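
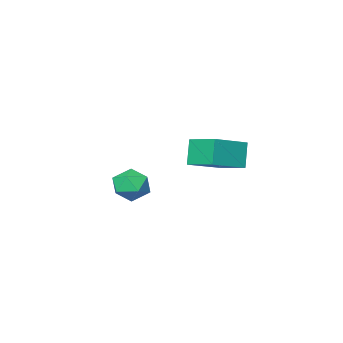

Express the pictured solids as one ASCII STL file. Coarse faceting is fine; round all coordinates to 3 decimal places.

solid 
facet normal -0.062 0.831 -0.553
outer loop
vertex 1.984 -1.118 -0.49
vertex 1.177 -0.899 -0.071
vertex 1.987 -0.599 0.289
endloop
endfacet
facet normal 0.619 0.653 -0.437
outer loop
vertex 1.984 -1.118 -0.49
vertex 1.987 -0.599 0.289
vertex 2.622 -1.277 0.176
endloop
endfacet
facet normal 0.722 -0.004 -0.692
outer loop
vertex 1.984 -1.118 -0.49
vertex 2.622 -1.277 0.176
vertex 2.205 -1.996 -0.254
endloop
endfacet
facet normal 0.105 -0.234 -0.967
outer loop
vertex 1.984 -1.118 -0.49
vertex 2.205 -1.996 -0.254
vertex 1.311 -1.763 -0.407
endloop
endfacet
facet normal -0.380 0.283 -0.880
outer loop
vertex 1.984 -1.118 -0.49
vertex 1.311 -1.763 -0.407
vertex 1.177 -0.899 -0.071
endloop
endfacet
facet normal 0.725 0.634 0.269
outer loop
vertex 2.622 -1.277 0.176
vertex 1.987 -0.599 0.289
vertex 2.209 -1.157 1.007
endloop
endfacet
facet normal -0.378 0.922 0.081
outer loop
vertex 1.987 -0.599 0.289
vertex 1.177 -0.899 -0.071
vertex 1.315 -0.924 0.854
endloop
endfacet
facet normal -0.893 0.036 -0.449
outer loop
vertex 1.177 -0.899 -0.071
vertex 1.311 -1.763 -0.407
vertex 0.898 -1.643 0.424
endloop
endfacet
facet normal -0.108 -0.801 -0.589
outer loop
vertex 1.311 -1.763 -0.407
vertex 2.205 -1.996 -0.254
vertex 1.533 -2.321 0.311
endloop
endfacet
facet normal 0.891 -0.430 -0.145
outer loop
vertex 2.205 -1.996 -0.254
vertex 2.622 -1.277 0.176
vertex 2.343 -2.021 0.671
endloop
endfacet
facet normal -0.105 0.234 0.967
outer loop
vertex 1.536 -1.802 1.09
vertex 2.209 -1.157 1.007
vertex 1.315 -0.924 0.854
endloop
endfacet
facet normal -0.722 0.004 0.692
outer loop
vertex 1.536 -1.802 1.09
vertex 1.315 -0.924 0.854
vertex 0.898 -1.643 0.424
endloop
endfacet
facet normal -0.619 -0.653 0.437
outer loop
vertex 1.536 -1.802 1.09
vertex 0.898 -1.643 0.424
vertex 1.533 -2.321 0.311
endloop
endfacet
facet normal 0.062 -0.831 0.553
outer loop
vertex 1.536 -1.802 1.09
vertex 1.533 -2.321 0.311
vertex 2.343 -2.021 0.671
endloop
endfacet
facet normal 0.380 -0.283 0.880
outer loop
vertex 1.536 -1.802 1.09
vertex 2.343 -2.021 0.671
vertex 2.209 -1.157 1.007
endloop
endfacet
facet normal 0.108 0.801 0.589
outer loop
vertex 1.315 -0.924 0.854
vertex 2.209 -1.157 1.007
vertex 1.987 -0.599 0.289
endloop
endfacet
facet normal -0.891 0.430 0.145
outer loop
vertex 0.898 -1.643 0.424
vertex 1.315 -0.924 0.854
vertex 1.177 -0.899 -0.071
endloop
endfacet
facet normal -0.725 -0.634 -0.269
outer loop
vertex 1.533 -2.321 0.311
vertex 0.898 -1.643 0.424
vertex 1.311 -1.763 -0.407
endloop
endfacet
facet normal 0.378 -0.922 -0.081
outer loop
vertex 2.343 -2.021 0.671
vertex 1.533 -2.321 0.311
vertex 2.205 -1.996 -0.254
endloop
endfacet
facet normal 0.893 -0.036 0.449
outer loop
vertex 2.209 -1.157 1.007
vertex 2.343 -2.021 0.671
vertex 2.622 -1.277 0.176
endloop
endfacet
facet normal -0.945 -0.017 -0.328
outer loop
vertex 0.078 2.638 3.691
vertex -0.102 4.112 4.135
vertex 0.477 3.039 2.521
endloop
endfacet
facet normal 0.116 -0.951 -0.286
outer loop
vertex 2.102 3.068 3.085
vertex 0.078 2.638 3.691
vertex 0.477 3.039 2.521
endloop
endfacet
facet normal -0.945 -0.017 -0.328
outer loop
vertex 0.477 3.039 2.521
vertex -0.102 4.112 4.135
vertex 0.297 4.513 2.965
endloop
endfacet
facet normal 0.307 0.309 -0.900
outer loop
vertex 0.297 4.513 2.965
vertex 2.102 3.068 3.085
vertex 0.477 3.039 2.521
endloop
endfacet
facet normal -0.307 -0.309 0.900
outer loop
vertex 0.078 2.638 3.691
vertex 1.523 4.141 4.699
vertex -0.102 4.112 4.135
endloop
endfacet
facet normal 0.116 -0.951 -0.286
outer loop
vertex 1.703 2.667 4.255
vertex 0.078 2.638 3.691
vertex 2.102 3.068 3.085
endloop
endfacet
facet normal -0.307 -0.309 0.900
outer loop
vertex 1.703 2.667 4.255
vertex 1.523 4.141 4.699
vertex 0.078 2.638 3.691
endloop
endfacet
facet normal -0.116 0.951 0.286
outer loop
vertex -0.102 4.112 4.135
vertex 1.523 4.141 4.699
vertex 0.297 4.513 2.965
endloop
endfacet
facet normal 0.307 0.309 -0.900
outer loop
vertex 1.922 4.542 3.529
vertex 2.102 3.068 3.085
vertex 0.297 4.513 2.965
endloop
endfacet
facet normal -0.116 0.951 0.286
outer loop
vertex 0.297 4.513 2.965
vertex 1.523 4.141 4.699
vertex 1.922 4.542 3.529
endloop
endfacet
facet normal 0.945 0.017 0.328
outer loop
vertex 1.922 4.542 3.529
vertex 1.703 2.667 4.255
vertex 2.102 3.068 3.085
endloop
endfacet
facet normal 0.945 0.017 0.328
outer loop
vertex 1.523 4.141 4.699
vertex 1.703 2.667 4.255
vertex 1.922 4.542 3.529
endloop
endfacet

endsolid


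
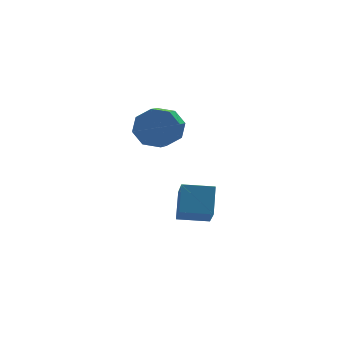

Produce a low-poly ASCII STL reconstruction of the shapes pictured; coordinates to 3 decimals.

solid 
facet normal -0.950 0.298 0.099
outer loop
vertex 1.31 -1.695 -0.788
vertex 1.582 -0.409 -2.047
vertex 0.866 -2.729 -1.939
endloop
endfacet
facet normal -0.149 -0.706 0.692
outer loop
vertex 2.338 -3.191 -2.093
vertex 1.31 -1.695 -0.788
vertex 0.866 -2.729 -1.939
endloop
endfacet
facet normal -0.950 0.298 0.099
outer loop
vertex 0.866 -2.729 -1.939
vertex 1.582 -0.409 -2.047
vertex 1.138 -1.444 -3.199
endloop
endfacet
facet normal -0.276 -0.642 -0.715
outer loop
vertex 1.138 -1.444 -3.199
vertex 2.338 -3.191 -2.093
vertex 0.866 -2.729 -1.939
endloop
endfacet
facet normal 0.276 0.642 0.715
outer loop
vertex 1.31 -1.695 -0.788
vertex 3.054 -0.871 -2.201
vertex 1.582 -0.409 -2.047
endloop
endfacet
facet normal -0.149 -0.706 0.692
outer loop
vertex 2.782 -2.156 -0.941
vertex 1.31 -1.695 -0.788
vertex 2.338 -3.191 -2.093
endloop
endfacet
facet normal 0.276 0.643 0.715
outer loop
vertex 2.782 -2.156 -0.941
vertex 3.054 -0.871 -2.201
vertex 1.31 -1.695 -0.788
endloop
endfacet
facet normal 0.149 0.706 -0.692
outer loop
vertex 1.582 -0.409 -2.047
vertex 3.054 -0.871 -2.201
vertex 1.138 -1.444 -3.199
endloop
endfacet
facet normal -0.275 -0.642 -0.715
outer loop
vertex 2.61 -1.905 -3.352
vertex 2.338 -3.191 -2.093
vertex 1.138 -1.444 -3.199
endloop
endfacet
facet normal 0.149 0.706 -0.692
outer loop
vertex 1.138 -1.444 -3.199
vertex 3.054 -0.871 -2.201
vertex 2.61 -1.905 -3.352
endloop
endfacet
facet normal 0.950 -0.297 -0.099
outer loop
vertex 2.61 -1.905 -3.352
vertex 2.782 -2.156 -0.941
vertex 2.338 -3.191 -2.093
endloop
endfacet
facet normal 0.950 -0.298 -0.099
outer loop
vertex 3.054 -0.871 -2.201
vertex 2.782 -2.156 -0.941
vertex 2.61 -1.905 -3.352
endloop
endfacet
facet normal 0.444 0.793 -0.418
outer loop
vertex 1.303 -0.792 3.495
vertex 0.651 -0.885 2.627
vertex 0.598 -0.354 3.577
endloop
endfacet
facet normal 0.298 0.310 0.903
outer loop
vertex 1.303 -0.792 3.495
vertex 0.598 -0.354 3.577
vertex 0.682 -1.901 4.081
endloop
endfacet
facet normal 0.298 0.310 0.903
outer loop
vertex 0.682 -1.901 4.081
vertex 0.598 -0.354 3.577
vertex -0.023 -1.463 4.163
endloop
endfacet
facet normal -0.443 -0.792 0.419
outer loop
vertex 0.682 -1.901 4.081
vertex -0.023 -1.463 4.163
vertex 0.029 -1.995 3.213
endloop
endfacet
facet normal 0.444 0.793 -0.418
outer loop
vertex 0.598 -0.354 3.577
vertex 0.651 -0.885 2.627
vertex -0.076 -0.227 3.103
endloop
endfacet
facet normal -0.387 0.591 0.708
outer loop
vertex 0.598 -0.354 3.577
vertex -0.076 -0.227 3.103
vertex -0.023 -1.463 4.163
endloop
endfacet
facet normal -0.387 0.591 0.708
outer loop
vertex -0.023 -1.463 4.163
vertex -0.076 -0.227 3.103
vertex -0.697 -1.336 3.689
endloop
endfacet
facet normal -0.444 -0.792 0.419
outer loop
vertex -0.023 -1.463 4.163
vertex -0.697 -1.336 3.689
vertex 0.029 -1.995 3.213
endloop
endfacet
facet normal 0.443 0.793 -0.419
outer loop
vertex -0.076 -0.227 3.103
vertex 0.651 -0.885 2.627
vertex -0.325 -0.486 2.35
endloop
endfacet
facet normal -0.845 0.525 0.099
outer loop
vertex -0.076 -0.227 3.103
vertex -0.325 -0.486 2.35
vertex -0.697 -1.336 3.689
endloop
endfacet
facet normal -0.845 0.525 0.099
outer loop
vertex -0.697 -1.336 3.689
vertex -0.325 -0.486 2.35
vertex -0.946 -1.595 2.936
endloop
endfacet
facet normal -0.444 -0.792 0.419
outer loop
vertex -0.697 -1.336 3.689
vertex -0.946 -1.595 2.936
vertex 0.029 -1.995 3.213
endloop
endfacet
facet normal 0.443 0.793 -0.419
outer loop
vertex -0.325 -0.486 2.35
vertex 0.651 -0.885 2.627
vertex -0.002 -0.979 1.759
endloop
endfacet
facet normal -0.808 0.152 -0.569
outer loop
vertex -0.325 -0.486 2.35
vertex -0.002 -0.979 1.759
vertex -0.946 -1.595 2.936
endloop
endfacet
facet normal -0.808 0.152 -0.569
outer loop
vertex -0.946 -1.595 2.936
vertex -0.002 -0.979 1.759
vertex -0.623 -2.088 2.345
endloop
endfacet
facet normal -0.444 -0.792 0.418
outer loop
vertex -0.946 -1.595 2.936
vertex -0.623 -2.088 2.345
vertex 0.029 -1.995 3.213
endloop
endfacet
facet normal 0.443 0.792 -0.419
outer loop
vertex -0.002 -0.979 1.759
vertex 0.651 -0.885 2.627
vertex 0.703 -1.417 1.677
endloop
endfacet
facet normal -0.298 -0.310 -0.903
outer loop
vertex -0.002 -0.979 1.759
vertex 0.703 -1.417 1.677
vertex -0.623 -2.088 2.345
endloop
endfacet
facet normal -0.298 -0.310 -0.903
outer loop
vertex -0.623 -2.088 2.345
vertex 0.703 -1.417 1.677
vertex 0.082 -2.526 2.263
endloop
endfacet
facet normal -0.444 -0.793 0.418
outer loop
vertex -0.623 -2.088 2.345
vertex 0.082 -2.526 2.263
vertex 0.029 -1.995 3.213
endloop
endfacet
facet normal 0.444 0.792 -0.419
outer loop
vertex 0.703 -1.417 1.677
vertex 0.651 -0.885 2.627
vertex 1.377 -1.544 2.151
endloop
endfacet
facet normal 0.387 -0.591 -0.708
outer loop
vertex 0.703 -1.417 1.677
vertex 1.377 -1.544 2.151
vertex 0.082 -2.526 2.263
endloop
endfacet
facet normal 0.387 -0.591 -0.708
outer loop
vertex 0.082 -2.526 2.263
vertex 1.377 -1.544 2.151
vertex 0.756 -2.653 2.737
endloop
endfacet
facet normal -0.444 -0.793 0.418
outer loop
vertex 0.082 -2.526 2.263
vertex 0.756 -2.653 2.737
vertex 0.029 -1.995 3.213
endloop
endfacet
facet normal 0.444 0.792 -0.419
outer loop
vertex 1.377 -1.544 2.151
vertex 0.651 -0.885 2.627
vertex 1.626 -1.285 2.904
endloop
endfacet
facet normal 0.845 -0.525 -0.099
outer loop
vertex 1.377 -1.544 2.151
vertex 1.626 -1.285 2.904
vertex 0.756 -2.653 2.737
endloop
endfacet
facet normal 0.845 -0.525 -0.099
outer loop
vertex 0.756 -2.653 2.737
vertex 1.626 -1.285 2.904
vertex 1.005 -2.394 3.49
endloop
endfacet
facet normal -0.443 -0.793 0.419
outer loop
vertex 0.756 -2.653 2.737
vertex 1.005 -2.394 3.49
vertex 0.029 -1.995 3.213
endloop
endfacet
facet normal 0.444 0.792 -0.418
outer loop
vertex 1.626 -1.285 2.904
vertex 0.651 -0.885 2.627
vertex 1.303 -0.792 3.495
endloop
endfacet
facet normal 0.808 -0.152 0.569
outer loop
vertex 1.626 -1.285 2.904
vertex 1.303 -0.792 3.495
vertex 1.005 -2.394 3.49
endloop
endfacet
facet normal 0.808 -0.152 0.569
outer loop
vertex 1.005 -2.394 3.49
vertex 1.303 -0.792 3.495
vertex 0.682 -1.901 4.081
endloop
endfacet
facet normal -0.443 -0.793 0.419
outer loop
vertex 1.005 -2.394 3.49
vertex 0.682 -1.901 4.081
vertex 0.029 -1.995 3.213
endloop
endfacet

endsolid


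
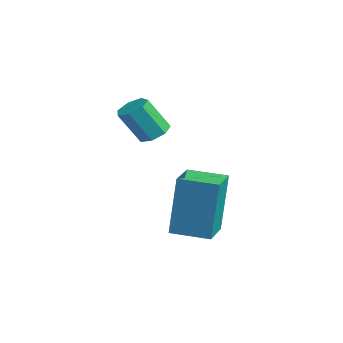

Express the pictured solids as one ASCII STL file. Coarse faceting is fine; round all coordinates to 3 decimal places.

solid 
facet normal -0.602 -0.794 0.085
outer loop
vertex -0.162 -2.282 -2.789
vertex -1.111 -1.574 -2.903
vertex -0.109 -2.543 -4.852
endloop
endfacet
facet normal 0.798 -0.594 0.096
outer loop
vertex 0.631 -1.566 -4.957
vertex -0.162 -2.282 -2.789
vertex -0.109 -2.543 -4.852
endloop
endfacet
facet normal -0.602 -0.794 0.085
outer loop
vertex -0.109 -2.543 -4.852
vertex -1.111 -1.574 -2.903
vertex -1.059 -1.835 -4.966
endloop
endfacet
facet normal 0.025 -0.126 -0.992
outer loop
vertex -1.059 -1.835 -4.966
vertex 0.631 -1.566 -4.957
vertex -0.109 -2.543 -4.852
endloop
endfacet
facet normal -0.025 0.126 0.992
outer loop
vertex -0.162 -2.282 -2.789
vertex -0.371 -0.597 -3.008
vertex -1.111 -1.574 -2.903
endloop
endfacet
facet normal 0.798 -0.595 0.095
outer loop
vertex 0.579 -1.305 -2.894
vertex -0.162 -2.282 -2.789
vertex 0.631 -1.566 -4.957
endloop
endfacet
facet normal -0.025 0.126 0.992
outer loop
vertex 0.579 -1.305 -2.894
vertex -0.371 -0.597 -3.008
vertex -0.162 -2.282 -2.789
endloop
endfacet
facet normal -0.798 0.594 -0.095
outer loop
vertex -1.111 -1.574 -2.903
vertex -0.371 -0.597 -3.008
vertex -1.059 -1.835 -4.966
endloop
endfacet
facet normal 0.025 -0.126 -0.992
outer loop
vertex -0.318 -0.858 -5.071
vertex 0.631 -1.566 -4.957
vertex -1.059 -1.835 -4.966
endloop
endfacet
facet normal -0.798 0.595 -0.096
outer loop
vertex -1.059 -1.835 -4.966
vertex -0.371 -0.597 -3.008
vertex -0.318 -0.858 -5.071
endloop
endfacet
facet normal 0.602 0.794 -0.085
outer loop
vertex -0.318 -0.858 -5.071
vertex 0.579 -1.305 -2.894
vertex 0.631 -1.566 -4.957
endloop
endfacet
facet normal 0.602 0.794 -0.085
outer loop
vertex -0.371 -0.597 -3.008
vertex 0.579 -1.305 -2.894
vertex -0.318 -0.858 -5.071
endloop
endfacet
facet normal 0.102 0.510 -0.854
outer loop
vertex -1.45 -2.11 -1.512
vertex -1.946 -2.239 -1.648
vertex -1.777 -1.817 -1.376
endloop
endfacet
facet normal 0.695 0.578 0.428
outer loop
vertex -1.45 -2.11 -1.512
vertex -1.777 -1.817 -1.376
vertex -1.579 -2.752 -0.435
endloop
endfacet
facet normal 0.696 0.577 0.427
outer loop
vertex -1.579 -2.752 -0.435
vertex -1.777 -1.817 -1.376
vertex -1.906 -2.458 -0.3
endloop
endfacet
facet normal -0.104 -0.508 0.855
outer loop
vertex -1.579 -2.752 -0.435
vertex -1.906 -2.458 -0.3
vertex -2.074 -2.881 -0.572
endloop
endfacet
facet normal 0.103 0.509 -0.854
outer loop
vertex -1.777 -1.817 -1.376
vertex -1.946 -2.239 -1.648
vertex -2.231 -1.841 -1.445
endloop
endfacet
facet normal -0.121 0.859 0.497
outer loop
vertex -1.777 -1.817 -1.376
vertex -2.231 -1.841 -1.445
vertex -1.906 -2.458 -0.3
endloop
endfacet
facet normal -0.123 0.859 0.498
outer loop
vertex -1.906 -2.458 -0.3
vertex -2.231 -1.841 -1.445
vertex -2.36 -2.483 -0.369
endloop
endfacet
facet normal -0.102 -0.509 0.855
outer loop
vertex -1.906 -2.458 -0.3
vertex -2.36 -2.483 -0.369
vertex -2.074 -2.881 -0.572
endloop
endfacet
facet normal 0.102 0.509 -0.855
outer loop
vertex -2.231 -1.841 -1.445
vertex -1.946 -2.239 -1.648
vertex -2.47 -2.166 -1.667
endloop
endfacet
facet normal -0.849 0.493 0.192
outer loop
vertex -2.231 -1.841 -1.445
vertex -2.47 -2.166 -1.667
vertex -2.36 -2.483 -0.369
endloop
endfacet
facet normal -0.848 0.494 0.192
outer loop
vertex -2.36 -2.483 -0.369
vertex -2.47 -2.166 -1.667
vertex -2.599 -2.807 -0.591
endloop
endfacet
facet normal -0.103 -0.510 0.854
outer loop
vertex -2.36 -2.483 -0.369
vertex -2.599 -2.807 -0.591
vertex -2.074 -2.881 -0.572
endloop
endfacet
facet normal 0.102 0.511 -0.854
outer loop
vertex -2.47 -2.166 -1.667
vertex -1.946 -2.239 -1.648
vertex -2.314 -2.545 -1.875
endloop
endfacet
facet normal -0.935 -0.244 -0.257
outer loop
vertex -2.47 -2.166 -1.667
vertex -2.314 -2.545 -1.875
vertex -2.599 -2.807 -0.591
endloop
endfacet
facet normal -0.935 -0.244 -0.257
outer loop
vertex -2.599 -2.807 -0.591
vertex -2.314 -2.545 -1.875
vertex -2.443 -3.187 -0.798
endloop
endfacet
facet normal -0.103 -0.508 0.855
outer loop
vertex -2.599 -2.807 -0.591
vertex -2.443 -3.187 -0.798
vertex -2.074 -2.881 -0.572
endloop
endfacet
facet normal 0.103 0.510 -0.854
outer loop
vertex -2.314 -2.545 -1.875
vertex -1.946 -2.239 -1.648
vertex -1.881 -2.694 -1.912
endloop
endfacet
facet normal -0.318 -0.797 -0.513
outer loop
vertex -2.314 -2.545 -1.875
vertex -1.881 -2.694 -1.912
vertex -2.443 -3.187 -0.798
endloop
endfacet
facet normal -0.318 -0.797 -0.513
outer loop
vertex -2.443 -3.187 -0.798
vertex -1.881 -2.694 -1.912
vertex -2.009 -3.336 -0.835
endloop
endfacet
facet normal -0.102 -0.509 0.855
outer loop
vertex -2.443 -3.187 -0.798
vertex -2.009 -3.336 -0.835
vertex -2.074 -2.881 -0.572
endloop
endfacet
facet normal 0.104 0.510 -0.854
outer loop
vertex -1.881 -2.694 -1.912
vertex -1.946 -2.239 -1.648
vertex -1.496 -2.501 -1.75
endloop
endfacet
facet normal 0.538 -0.751 -0.384
outer loop
vertex -1.881 -2.694 -1.912
vertex -1.496 -2.501 -1.75
vertex -2.009 -3.336 -0.835
endloop
endfacet
facet normal 0.539 -0.750 -0.382
outer loop
vertex -2.009 -3.336 -0.835
vertex -1.496 -2.501 -1.75
vertex -1.625 -3.142 -0.674
endloop
endfacet
facet normal -0.101 -0.509 0.855
outer loop
vertex -2.009 -3.336 -0.835
vertex -1.625 -3.142 -0.674
vertex -2.074 -2.881 -0.572
endloop
endfacet
facet normal 0.102 0.508 -0.855
outer loop
vertex -1.496 -2.501 -1.75
vertex -1.946 -2.239 -1.648
vertex -1.45 -2.11 -1.512
endloop
endfacet
facet normal 0.990 -0.138 0.036
outer loop
vertex -1.496 -2.501 -1.75
vertex -1.45 -2.11 -1.512
vertex -1.625 -3.142 -0.674
endloop
endfacet
facet normal 0.990 -0.139 0.036
outer loop
vertex -1.625 -3.142 -0.674
vertex -1.45 -2.11 -1.512
vertex -1.579 -2.752 -0.435
endloop
endfacet
facet normal -0.103 -0.511 0.853
outer loop
vertex -1.625 -3.142 -0.674
vertex -1.579 -2.752 -0.435
vertex -2.074 -2.881 -0.572
endloop
endfacet

endsolid


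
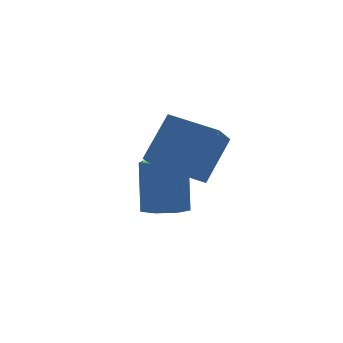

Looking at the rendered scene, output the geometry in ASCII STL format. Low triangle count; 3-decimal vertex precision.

solid 
facet normal -0.086 -0.274 -0.958
outer loop
vertex 1.278 -0.036 0.128
vertex 0.536 0.432 0.061
vertex 1.363 0.692 -0.088
endloop
endfacet
facet normal 0.990 -0.131 -0.052
outer loop
vertex 1.278 -0.036 0.128
vertex 1.363 0.692 -0.088
vertex 1.466 0.559 2.206
endloop
endfacet
facet normal 0.990 -0.132 -0.052
outer loop
vertex 1.466 0.559 2.206
vertex 1.363 0.692 -0.088
vertex 1.552 1.287 1.99
endloop
endfacet
facet normal 0.087 0.274 0.958
outer loop
vertex 1.466 0.559 2.206
vertex 1.552 1.287 1.99
vertex 0.724 1.028 2.139
endloop
endfacet
facet normal -0.086 -0.274 -0.958
outer loop
vertex 1.363 0.692 -0.088
vertex 0.536 0.432 0.061
vertex 0.826 1.224 -0.192
endloop
endfacet
facet normal 0.705 0.662 -0.254
outer loop
vertex 1.363 0.692 -0.088
vertex 0.826 1.224 -0.192
vertex 1.552 1.287 1.99
endloop
endfacet
facet normal 0.704 0.663 -0.254
outer loop
vertex 1.552 1.287 1.99
vertex 0.826 1.224 -0.192
vertex 1.014 1.819 1.886
endloop
endfacet
facet normal 0.086 0.275 0.958
outer loop
vertex 1.552 1.287 1.99
vertex 1.014 1.819 1.886
vertex 0.724 1.028 2.139
endloop
endfacet
facet normal -0.087 -0.274 -0.958
outer loop
vertex 0.826 1.224 -0.192
vertex 0.536 0.432 0.061
vertex 0.07 1.16 -0.105
endloop
endfacet
facet normal -0.112 0.958 -0.264
outer loop
vertex 0.826 1.224 -0.192
vertex 0.07 1.16 -0.105
vertex 1.014 1.819 1.886
endloop
endfacet
facet normal -0.112 0.958 -0.264
outer loop
vertex 1.014 1.819 1.886
vertex 0.07 1.16 -0.105
vertex 0.258 1.755 1.973
endloop
endfacet
facet normal 0.087 0.274 0.958
outer loop
vertex 1.014 1.819 1.886
vertex 0.258 1.755 1.973
vertex 0.724 1.028 2.139
endloop
endfacet
facet normal -0.087 -0.274 -0.958
outer loop
vertex 0.07 1.16 -0.105
vertex 0.536 0.432 0.061
vertex -0.335 0.549 0.107
endloop
endfacet
facet normal -0.843 0.532 -0.076
outer loop
vertex 0.07 1.16 -0.105
vertex -0.335 0.549 0.107
vertex 0.258 1.755 1.973
endloop
endfacet
facet normal -0.843 0.532 -0.076
outer loop
vertex 0.258 1.755 1.973
vertex -0.335 0.549 0.107
vertex -0.147 1.144 2.185
endloop
endfacet
facet normal 0.087 0.275 0.958
outer loop
vertex 0.258 1.755 1.973
vertex -0.147 1.144 2.185
vertex 0.724 1.028 2.139
endloop
endfacet
facet normal -0.087 -0.274 -0.958
outer loop
vertex -0.335 0.549 0.107
vertex 0.536 0.432 0.061
vertex -0.084 -0.151 0.284
endloop
endfacet
facet normal -0.941 -0.294 0.169
outer loop
vertex -0.335 0.549 0.107
vertex -0.084 -0.151 0.284
vertex -0.147 1.144 2.185
endloop
endfacet
facet normal -0.940 -0.295 0.170
outer loop
vertex -0.147 1.144 2.185
vertex -0.084 -0.151 0.284
vertex 0.104 0.445 2.362
endloop
endfacet
facet normal 0.087 0.274 0.958
outer loop
vertex -0.147 1.144 2.185
vertex 0.104 0.445 2.362
vertex 0.724 1.028 2.139
endloop
endfacet
facet normal -0.087 -0.274 -0.958
outer loop
vertex -0.084 -0.151 0.284
vertex 0.536 0.432 0.061
vertex 0.633 -0.411 0.293
endloop
endfacet
facet normal -0.330 -0.899 0.288
outer loop
vertex -0.084 -0.151 0.284
vertex 0.633 -0.411 0.293
vertex 0.104 0.445 2.362
endloop
endfacet
facet normal -0.331 -0.899 0.287
outer loop
vertex 0.104 0.445 2.362
vertex 0.633 -0.411 0.293
vertex 0.822 0.184 2.372
endloop
endfacet
facet normal 0.086 0.274 0.958
outer loop
vertex 0.104 0.445 2.362
vertex 0.822 0.184 2.372
vertex 0.724 1.028 2.139
endloop
endfacet
facet normal -0.086 -0.274 -0.958
outer loop
vertex 0.633 -0.411 0.293
vertex 0.536 0.432 0.061
vertex 1.278 -0.036 0.128
endloop
endfacet
facet normal 0.529 -0.827 0.189
outer loop
vertex 0.633 -0.411 0.293
vertex 1.278 -0.036 0.128
vertex 0.822 0.184 2.372
endloop
endfacet
facet normal 0.530 -0.827 0.189
outer loop
vertex 0.822 0.184 2.372
vertex 1.278 -0.036 0.128
vertex 1.466 0.559 2.206
endloop
endfacet
facet normal 0.087 0.274 0.958
outer loop
vertex 0.822 0.184 2.372
vertex 1.466 0.559 2.206
vertex 0.724 1.028 2.139
endloop
endfacet
facet normal -0.502 -0.684 0.529
outer loop
vertex 1.116 -2.742 4.969
vertex -0.15 -1.458 5.428
vertex 0.026 -3.224 3.313
endloop
endfacet
facet normal 0.680 -0.690 -0.247
outer loop
vertex 1.07 -1.802 2.212
vertex 1.116 -2.742 4.969
vertex 0.026 -3.224 3.313
endloop
endfacet
facet normal -0.502 -0.684 0.529
outer loop
vertex 0.026 -3.224 3.313
vertex -0.15 -1.458 5.428
vertex -1.239 -1.941 3.772
endloop
endfacet
facet normal -0.534 -0.236 -0.812
outer loop
vertex -1.239 -1.941 3.772
vertex 1.07 -1.802 2.212
vertex 0.026 -3.224 3.313
endloop
endfacet
facet normal 0.534 0.236 0.812
outer loop
vertex 1.116 -2.742 4.969
vertex 0.894 -0.036 4.327
vertex -0.15 -1.458 5.428
endloop
endfacet
facet normal 0.681 -0.690 -0.247
outer loop
vertex 2.159 -1.319 3.868
vertex 1.116 -2.742 4.969
vertex 1.07 -1.802 2.212
endloop
endfacet
facet normal 0.534 0.236 0.812
outer loop
vertex 2.159 -1.319 3.868
vertex 0.894 -0.036 4.327
vertex 1.116 -2.742 4.969
endloop
endfacet
facet normal -0.680 0.690 0.246
outer loop
vertex -0.15 -1.458 5.428
vertex 0.894 -0.036 4.327
vertex -1.239 -1.941 3.772
endloop
endfacet
facet normal -0.534 -0.236 -0.812
outer loop
vertex -0.196 -0.518 2.671
vertex 1.07 -1.802 2.212
vertex -1.239 -1.941 3.772
endloop
endfacet
facet normal -0.680 0.690 0.247
outer loop
vertex -1.239 -1.941 3.772
vertex 0.894 -0.036 4.327
vertex -0.196 -0.518 2.671
endloop
endfacet
facet normal 0.502 0.684 -0.529
outer loop
vertex -0.196 -0.518 2.671
vertex 2.159 -1.319 3.868
vertex 1.07 -1.802 2.212
endloop
endfacet
facet normal 0.502 0.684 -0.529
outer loop
vertex 0.894 -0.036 4.327
vertex 2.159 -1.319 3.868
vertex -0.196 -0.518 2.671
endloop
endfacet

endsolid


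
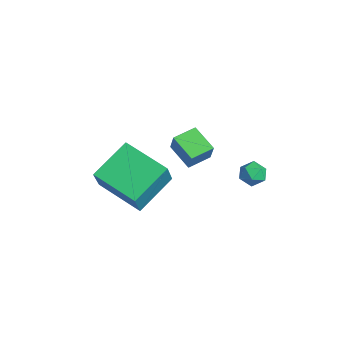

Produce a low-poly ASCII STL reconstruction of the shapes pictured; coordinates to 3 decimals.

solid 
facet normal -0.609 0.743 0.278
outer loop
vertex 1.773 4.221 0.749
vertex 1.957 4.147 1.349
vertex 2.268 4.544 0.97
endloop
endfacet
facet normal -0.375 0.841 -0.390
outer loop
vertex 1.773 4.221 0.749
vertex 2.268 4.544 0.97
vertex 2.29 4.287 0.394
endloop
endfacet
facet normal -0.568 0.272 -0.777
outer loop
vertex 1.773 4.221 0.749
vertex 2.29 4.287 0.394
vertex 1.993 3.732 0.417
endloop
endfacet
facet normal -0.921 -0.178 -0.348
outer loop
vertex 1.773 4.221 0.749
vertex 1.993 3.732 0.417
vertex 1.787 3.645 1.007
endloop
endfacet
facet normal -0.946 0.113 0.304
outer loop
vertex 1.773 4.221 0.749
vertex 1.787 3.645 1.007
vertex 1.957 4.147 1.349
endloop
endfacet
facet normal 0.336 0.865 -0.373
outer loop
vertex 2.29 4.287 0.394
vertex 2.268 4.544 0.97
vertex 2.793 4.255 0.773
endloop
endfacet
facet normal -0.039 0.706 0.707
outer loop
vertex 2.268 4.544 0.97
vertex 1.957 4.147 1.349
vertex 2.587 4.168 1.363
endloop
endfacet
facet normal -0.584 -0.312 0.749
outer loop
vertex 1.957 4.147 1.349
vertex 1.787 3.645 1.007
vertex 2.29 3.613 1.386
endloop
endfacet
facet normal -0.545 -0.781 -0.305
outer loop
vertex 1.787 3.645 1.007
vertex 1.993 3.732 0.417
vertex 2.312 3.356 0.81
endloop
endfacet
facet normal 0.024 -0.054 -0.998
outer loop
vertex 1.993 3.732 0.417
vertex 2.29 4.287 0.394
vertex 2.623 3.753 0.431
endloop
endfacet
facet normal 0.921 0.178 0.348
outer loop
vertex 2.807 3.679 1.031
vertex 2.793 4.255 0.773
vertex 2.587 4.168 1.363
endloop
endfacet
facet normal 0.568 -0.272 0.777
outer loop
vertex 2.807 3.679 1.031
vertex 2.587 4.168 1.363
vertex 2.29 3.613 1.386
endloop
endfacet
facet normal 0.375 -0.841 0.390
outer loop
vertex 2.807 3.679 1.031
vertex 2.29 3.613 1.386
vertex 2.312 3.356 0.81
endloop
endfacet
facet normal 0.609 -0.743 -0.278
outer loop
vertex 2.807 3.679 1.031
vertex 2.312 3.356 0.81
vertex 2.623 3.753 0.431
endloop
endfacet
facet normal 0.946 -0.113 -0.304
outer loop
vertex 2.807 3.679 1.031
vertex 2.623 3.753 0.431
vertex 2.793 4.255 0.773
endloop
endfacet
facet normal 0.545 0.781 0.305
outer loop
vertex 2.587 4.168 1.363
vertex 2.793 4.255 0.773
vertex 2.268 4.544 0.97
endloop
endfacet
facet normal -0.024 0.054 0.998
outer loop
vertex 2.29 3.613 1.386
vertex 2.587 4.168 1.363
vertex 1.957 4.147 1.349
endloop
endfacet
facet normal -0.336 -0.865 0.373
outer loop
vertex 2.312 3.356 0.81
vertex 2.29 3.613 1.386
vertex 1.787 3.645 1.007
endloop
endfacet
facet normal 0.039 -0.706 -0.707
outer loop
vertex 2.623 3.753 0.431
vertex 2.312 3.356 0.81
vertex 1.993 3.732 0.417
endloop
endfacet
facet normal 0.584 0.312 -0.749
outer loop
vertex 2.793 4.255 0.773
vertex 2.623 3.753 0.431
vertex 2.29 4.287 0.394
endloop
endfacet
facet normal -0.888 -0.232 0.397
outer loop
vertex 0.625 1.266 2.71
vertex 0.42 2.296 2.853
vertex 0.212 1.31 1.811
endloop
endfacet
facet normal 0.193 -0.972 -0.136
outer loop
vertex 1.34 1.604 1.307
vertex 0.625 1.266 2.71
vertex 0.212 1.31 1.811
endloop
endfacet
facet normal -0.888 -0.232 0.397
outer loop
vertex 0.212 1.31 1.811
vertex 0.42 2.296 2.853
vertex 0.007 2.34 1.954
endloop
endfacet
facet normal -0.417 0.043 -0.908
outer loop
vertex 0.007 2.34 1.954
vertex 1.34 1.604 1.307
vertex 0.212 1.31 1.811
endloop
endfacet
facet normal 0.417 -0.043 0.908
outer loop
vertex 0.625 1.266 2.71
vertex 1.548 2.59 2.349
vertex 0.42 2.296 2.853
endloop
endfacet
facet normal 0.193 -0.972 -0.136
outer loop
vertex 1.753 1.56 2.206
vertex 0.625 1.266 2.71
vertex 1.34 1.604 1.307
endloop
endfacet
facet normal 0.417 -0.043 0.908
outer loop
vertex 1.753 1.56 2.206
vertex 1.548 2.59 2.349
vertex 0.625 1.266 2.71
endloop
endfacet
facet normal -0.193 0.972 0.136
outer loop
vertex 0.42 2.296 2.853
vertex 1.548 2.59 2.349
vertex 0.007 2.34 1.954
endloop
endfacet
facet normal -0.417 0.043 -0.908
outer loop
vertex 1.135 2.634 1.45
vertex 1.34 1.604 1.307
vertex 0.007 2.34 1.954
endloop
endfacet
facet normal -0.193 0.972 0.136
outer loop
vertex 0.007 2.34 1.954
vertex 1.548 2.59 2.349
vertex 1.135 2.634 1.45
endloop
endfacet
facet normal 0.888 0.232 -0.397
outer loop
vertex 1.135 2.634 1.45
vertex 1.753 1.56 2.206
vertex 1.34 1.604 1.307
endloop
endfacet
facet normal 0.888 0.232 -0.397
outer loop
vertex 1.548 2.59 2.349
vertex 1.753 1.56 2.206
vertex 1.135 2.634 1.45
endloop
endfacet
facet normal -0.448 0.301 -0.842
outer loop
vertex -0.901 0.069 0.977
vertex 0.871 1.102 0.405
vertex -0.25 -1.565 0.046
endloop
endfacet
facet normal -0.832 -0.485 0.269
outer loop
vertex 0.489 -2.062 1.435
vertex -0.901 0.069 0.977
vertex -0.25 -1.565 0.046
endloop
endfacet
facet normal -0.447 0.301 -0.842
outer loop
vertex -0.25 -1.565 0.046
vertex 0.871 1.102 0.405
vertex 1.523 -0.532 -0.526
endloop
endfacet
facet normal 0.327 -0.821 -0.468
outer loop
vertex 1.523 -0.532 -0.526
vertex 0.489 -2.062 1.435
vertex -0.25 -1.565 0.046
endloop
endfacet
facet normal -0.327 0.821 0.468
outer loop
vertex -0.901 0.069 0.977
vertex 1.61 0.605 1.794
vertex 0.871 1.102 0.405
endloop
endfacet
facet normal -0.832 -0.485 0.269
outer loop
vertex -0.163 -0.428 2.366
vertex -0.901 0.069 0.977
vertex 0.489 -2.062 1.435
endloop
endfacet
facet normal -0.327 0.821 0.468
outer loop
vertex -0.163 -0.428 2.366
vertex 1.61 0.605 1.794
vertex -0.901 0.069 0.977
endloop
endfacet
facet normal 0.832 0.485 -0.269
outer loop
vertex 0.871 1.102 0.405
vertex 1.61 0.605 1.794
vertex 1.523 -0.532 -0.526
endloop
endfacet
facet normal 0.328 -0.821 -0.468
outer loop
vertex 2.261 -1.029 0.863
vertex 0.489 -2.062 1.435
vertex 1.523 -0.532 -0.526
endloop
endfacet
facet normal 0.832 0.485 -0.269
outer loop
vertex 1.523 -0.532 -0.526
vertex 1.61 0.605 1.794
vertex 2.261 -1.029 0.863
endloop
endfacet
facet normal 0.447 -0.301 0.842
outer loop
vertex 2.261 -1.029 0.863
vertex -0.163 -0.428 2.366
vertex 0.489 -2.062 1.435
endloop
endfacet
facet normal 0.447 -0.302 0.842
outer loop
vertex 1.61 0.605 1.794
vertex -0.163 -0.428 2.366
vertex 2.261 -1.029 0.863
endloop
endfacet

endsolid


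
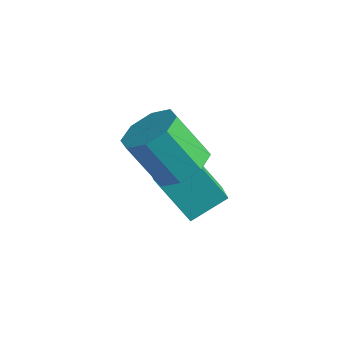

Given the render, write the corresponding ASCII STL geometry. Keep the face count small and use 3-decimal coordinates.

solid 
facet normal 0.545 0.189 -0.817
outer loop
vertex 4.377 -2.231 1.317
vertex 3.78 -1.339 1.125
vertex 4.692 -1.551 1.684
endloop
endfacet
facet normal 0.749 -0.548 0.373
outer loop
vertex 4.377 -2.231 1.317
vertex 4.692 -1.551 1.684
vertex 3.276 -2.613 2.967
endloop
endfacet
facet normal 0.749 -0.548 0.373
outer loop
vertex 3.276 -2.613 2.967
vertex 4.692 -1.551 1.684
vertex 3.591 -1.933 3.334
endloop
endfacet
facet normal -0.545 -0.188 0.817
outer loop
vertex 3.276 -2.613 2.967
vertex 3.591 -1.933 3.334
vertex 2.68 -1.721 2.775
endloop
endfacet
facet normal 0.545 0.189 -0.817
outer loop
vertex 4.692 -1.551 1.684
vertex 3.78 -1.339 1.125
vertex 4.473 -0.747 1.724
endloop
endfacet
facet normal 0.796 0.188 0.575
outer loop
vertex 4.692 -1.551 1.684
vertex 4.473 -0.747 1.724
vertex 3.591 -1.933 3.334
endloop
endfacet
facet normal 0.796 0.188 0.575
outer loop
vertex 3.591 -1.933 3.334
vertex 4.473 -0.747 1.724
vertex 3.372 -1.129 3.374
endloop
endfacet
facet normal -0.545 -0.189 0.817
outer loop
vertex 3.591 -1.933 3.334
vertex 3.372 -1.129 3.374
vertex 2.68 -1.721 2.775
endloop
endfacet
facet normal 0.545 0.189 -0.817
outer loop
vertex 4.473 -0.747 1.724
vertex 3.78 -1.339 1.125
vertex 3.848 -0.29 1.413
endloop
endfacet
facet normal 0.377 0.815 0.440
outer loop
vertex 4.473 -0.747 1.724
vertex 3.848 -0.29 1.413
vertex 3.372 -1.129 3.374
endloop
endfacet
facet normal 0.377 0.815 0.440
outer loop
vertex 3.372 -1.129 3.374
vertex 3.848 -0.29 1.413
vertex 2.747 -0.672 3.063
endloop
endfacet
facet normal -0.545 -0.189 0.817
outer loop
vertex 3.372 -1.129 3.374
vertex 2.747 -0.672 3.063
vertex 2.68 -1.721 2.775
endloop
endfacet
facet normal 0.546 0.189 -0.817
outer loop
vertex 3.848 -0.29 1.413
vertex 3.78 -1.339 1.125
vertex 3.184 -0.447 0.933
endloop
endfacet
facet normal -0.263 0.964 0.048
outer loop
vertex 3.848 -0.29 1.413
vertex 3.184 -0.447 0.933
vertex 2.747 -0.672 3.063
endloop
endfacet
facet normal -0.263 0.964 0.048
outer loop
vertex 2.747 -0.672 3.063
vertex 3.184 -0.447 0.933
vertex 2.083 -0.829 2.583
endloop
endfacet
facet normal -0.545 -0.189 0.816
outer loop
vertex 2.747 -0.672 3.063
vertex 2.083 -0.829 2.583
vertex 2.68 -1.721 2.775
endloop
endfacet
facet normal 0.545 0.188 -0.817
outer loop
vertex 3.184 -0.447 0.933
vertex 3.78 -1.339 1.125
vertex 2.869 -1.127 0.566
endloop
endfacet
facet normal -0.749 0.548 -0.373
outer loop
vertex 3.184 -0.447 0.933
vertex 2.869 -1.127 0.566
vertex 2.083 -0.829 2.583
endloop
endfacet
facet normal -0.749 0.548 -0.373
outer loop
vertex 2.083 -0.829 2.583
vertex 2.869 -1.127 0.566
vertex 1.768 -1.509 2.216
endloop
endfacet
facet normal -0.545 -0.189 0.817
outer loop
vertex 2.083 -0.829 2.583
vertex 1.768 -1.509 2.216
vertex 2.68 -1.721 2.775
endloop
endfacet
facet normal 0.545 0.189 -0.817
outer loop
vertex 2.869 -1.127 0.566
vertex 3.78 -1.339 1.125
vertex 3.088 -1.931 0.526
endloop
endfacet
facet normal -0.796 -0.188 -0.575
outer loop
vertex 2.869 -1.127 0.566
vertex 3.088 -1.931 0.526
vertex 1.768 -1.509 2.216
endloop
endfacet
facet normal -0.796 -0.188 -0.575
outer loop
vertex 1.768 -1.509 2.216
vertex 3.088 -1.931 0.526
vertex 1.987 -2.313 2.176
endloop
endfacet
facet normal -0.545 -0.189 0.817
outer loop
vertex 1.768 -1.509 2.216
vertex 1.987 -2.313 2.176
vertex 2.68 -1.721 2.775
endloop
endfacet
facet normal 0.545 0.189 -0.817
outer loop
vertex 3.088 -1.931 0.526
vertex 3.78 -1.339 1.125
vertex 3.713 -2.388 0.837
endloop
endfacet
facet normal -0.377 -0.815 -0.440
outer loop
vertex 3.088 -1.931 0.526
vertex 3.713 -2.388 0.837
vertex 1.987 -2.313 2.176
endloop
endfacet
facet normal -0.377 -0.815 -0.440
outer loop
vertex 1.987 -2.313 2.176
vertex 3.713 -2.388 0.837
vertex 2.612 -2.77 2.487
endloop
endfacet
facet normal -0.545 -0.189 0.817
outer loop
vertex 1.987 -2.313 2.176
vertex 2.612 -2.77 2.487
vertex 2.68 -1.721 2.775
endloop
endfacet
facet normal 0.545 0.189 -0.816
outer loop
vertex 3.713 -2.388 0.837
vertex 3.78 -1.339 1.125
vertex 4.377 -2.231 1.317
endloop
endfacet
facet normal 0.263 -0.964 -0.048
outer loop
vertex 3.713 -2.388 0.837
vertex 4.377 -2.231 1.317
vertex 2.612 -2.77 2.487
endloop
endfacet
facet normal 0.263 -0.964 -0.048
outer loop
vertex 2.612 -2.77 2.487
vertex 4.377 -2.231 1.317
vertex 3.276 -2.613 2.967
endloop
endfacet
facet normal -0.546 -0.189 0.817
outer loop
vertex 2.612 -2.77 2.487
vertex 3.276 -2.613 2.967
vertex 2.68 -1.721 2.775
endloop
endfacet
facet normal -0.638 -0.110 0.762
outer loop
vertex 3.518 -0.509 0.821
vertex 2.61 0.345 0.184
vertex 2.878 -1.717 0.112
endloop
endfacet
facet normal 0.648 -0.610 0.455
outer loop
vertex 4.23 -1.485 -1.504
vertex 3.518 -0.509 0.821
vertex 2.878 -1.717 0.112
endloop
endfacet
facet normal -0.638 -0.110 0.762
outer loop
vertex 2.878 -1.717 0.112
vertex 2.61 0.345 0.184
vertex 1.97 -0.863 -0.525
endloop
endfacet
facet normal -0.415 -0.785 -0.460
outer loop
vertex 1.97 -0.863 -0.525
vertex 4.23 -1.485 -1.504
vertex 2.878 -1.717 0.112
endloop
endfacet
facet normal 0.415 0.785 0.460
outer loop
vertex 3.518 -0.509 0.821
vertex 3.962 0.577 -1.432
vertex 2.61 0.345 0.184
endloop
endfacet
facet normal 0.648 -0.610 0.455
outer loop
vertex 4.87 -0.277 -0.795
vertex 3.518 -0.509 0.821
vertex 4.23 -1.485 -1.504
endloop
endfacet
facet normal 0.415 0.785 0.460
outer loop
vertex 4.87 -0.277 -0.795
vertex 3.962 0.577 -1.432
vertex 3.518 -0.509 0.821
endloop
endfacet
facet normal -0.648 0.610 -0.455
outer loop
vertex 2.61 0.345 0.184
vertex 3.962 0.577 -1.432
vertex 1.97 -0.863 -0.525
endloop
endfacet
facet normal -0.415 -0.785 -0.460
outer loop
vertex 3.322 -0.631 -2.141
vertex 4.23 -1.485 -1.504
vertex 1.97 -0.863 -0.525
endloop
endfacet
facet normal -0.648 0.610 -0.455
outer loop
vertex 1.97 -0.863 -0.525
vertex 3.962 0.577 -1.432
vertex 3.322 -0.631 -2.141
endloop
endfacet
facet normal 0.638 0.110 -0.762
outer loop
vertex 3.322 -0.631 -2.141
vertex 4.87 -0.277 -0.795
vertex 4.23 -1.485 -1.504
endloop
endfacet
facet normal 0.638 0.110 -0.762
outer loop
vertex 3.962 0.577 -1.432
vertex 4.87 -0.277 -0.795
vertex 3.322 -0.631 -2.141
endloop
endfacet

endsolid


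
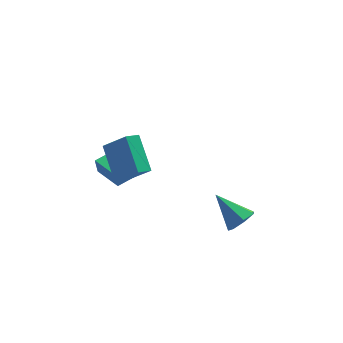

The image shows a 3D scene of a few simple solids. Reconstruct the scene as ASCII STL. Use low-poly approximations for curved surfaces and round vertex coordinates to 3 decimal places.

solid 
facet normal 0.525 -0.606 -0.597
outer loop
vertex 3.318 -3.047 -2.744
vertex 2.716 -2.921 -3.401
vertex 3.462 -2.449 -3.224
endloop
endfacet
facet normal 0.583 0.418 0.696
outer loop
vertex 3.318 -3.047 -2.744
vertex 3.462 -2.449 -3.224
vertex 1.624 -1.659 -2.159
endloop
endfacet
facet normal 0.525 -0.606 -0.597
outer loop
vertex 3.462 -2.449 -3.224
vertex 2.716 -2.921 -3.401
vertex 3.045 -2.206 -3.838
endloop
endfacet
facet normal 0.427 0.902 0.067
outer loop
vertex 3.462 -2.449 -3.224
vertex 3.045 -2.206 -3.838
vertex 1.624 -1.659 -2.159
endloop
endfacet
facet normal 0.525 -0.607 -0.597
outer loop
vertex 3.045 -2.206 -3.838
vertex 2.716 -2.921 -3.401
vertex 2.38 -2.501 -4.123
endloop
endfacet
facet normal -0.195 0.872 -0.449
outer loop
vertex 3.045 -2.206 -3.838
vertex 2.38 -2.501 -4.123
vertex 1.624 -1.659 -2.159
endloop
endfacet
facet normal 0.525 -0.607 -0.597
outer loop
vertex 2.38 -2.501 -4.123
vertex 2.716 -2.921 -3.401
vertex 1.968 -3.112 -3.864
endloop
endfacet
facet normal -0.813 0.352 -0.464
outer loop
vertex 2.38 -2.501 -4.123
vertex 1.968 -3.112 -3.864
vertex 1.624 -1.659 -2.159
endloop
endfacet
facet normal 0.525 -0.607 -0.597
outer loop
vertex 1.968 -3.112 -3.864
vertex 2.716 -2.921 -3.401
vertex 2.12 -3.579 -3.256
endloop
endfacet
facet normal -0.963 -0.268 0.035
outer loop
vertex 1.968 -3.112 -3.864
vertex 2.12 -3.579 -3.256
vertex 1.624 -1.659 -2.159
endloop
endfacet
facet normal 0.524 -0.607 -0.598
outer loop
vertex 2.12 -3.579 -3.256
vertex 2.716 -2.921 -3.401
vertex 2.721 -3.55 -2.758
endloop
endfacet
facet normal -0.530 -0.520 0.670
outer loop
vertex 2.12 -3.579 -3.256
vertex 2.721 -3.55 -2.758
vertex 1.624 -1.659 -2.159
endloop
endfacet
facet normal 0.525 -0.606 -0.597
outer loop
vertex 2.721 -3.55 -2.758
vertex 2.716 -2.921 -3.401
vertex 3.318 -3.047 -2.744
endloop
endfacet
facet normal 0.158 -0.214 0.964
outer loop
vertex 2.721 -3.55 -2.758
vertex 3.318 -3.047 -2.744
vertex 1.624 -1.659 -2.159
endloop
endfacet
facet normal -0.818 -0.409 0.404
outer loop
vertex -3.123 -2.378 4.42
vertex -4.158 -1.6 3.113
vertex -2.862 -4.14 3.163
endloop
endfacet
facet normal 0.563 -0.423 0.710
outer loop
vertex -2.142 -3.78 2.807
vertex -3.123 -2.378 4.42
vertex -2.862 -4.14 3.163
endloop
endfacet
facet normal -0.818 -0.409 0.404
outer loop
vertex -2.862 -4.14 3.163
vertex -4.158 -1.6 3.113
vertex -3.897 -3.362 1.856
endloop
endfacet
facet normal 0.120 -0.809 -0.576
outer loop
vertex -3.897 -3.362 1.856
vertex -2.142 -3.78 2.807
vertex -2.862 -4.14 3.163
endloop
endfacet
facet normal -0.120 0.809 0.576
outer loop
vertex -3.123 -2.378 4.42
vertex -3.438 -1.24 2.757
vertex -4.158 -1.6 3.113
endloop
endfacet
facet normal 0.563 -0.423 0.710
outer loop
vertex -2.403 -2.018 4.064
vertex -3.123 -2.378 4.42
vertex -2.142 -3.78 2.807
endloop
endfacet
facet normal -0.120 0.809 0.576
outer loop
vertex -2.403 -2.018 4.064
vertex -3.438 -1.24 2.757
vertex -3.123 -2.378 4.42
endloop
endfacet
facet normal -0.563 0.423 -0.710
outer loop
vertex -4.158 -1.6 3.113
vertex -3.438 -1.24 2.757
vertex -3.897 -3.362 1.856
endloop
endfacet
facet normal 0.120 -0.809 -0.576
outer loop
vertex -3.177 -3.002 1.5
vertex -2.142 -3.78 2.807
vertex -3.897 -3.362 1.856
endloop
endfacet
facet normal -0.563 0.423 -0.710
outer loop
vertex -3.897 -3.362 1.856
vertex -3.438 -1.24 2.757
vertex -3.177 -3.002 1.5
endloop
endfacet
facet normal 0.818 0.409 -0.404
outer loop
vertex -3.177 -3.002 1.5
vertex -2.403 -2.018 4.064
vertex -2.142 -3.78 2.807
endloop
endfacet
facet normal 0.818 0.409 -0.404
outer loop
vertex -3.438 -1.24 2.757
vertex -2.403 -2.018 4.064
vertex -3.177 -3.002 1.5
endloop
endfacet
facet normal -0.894 -0.436 -0.103
outer loop
vertex -3.36 -0.294 -0.777
vertex -4.13 1.324 -0.952
vertex -3.236 -0.334 -1.688
endloop
endfacet
facet normal 0.427 -0.899 0.098
outer loop
vertex -2.19 0.176 -1.568
vertex -3.36 -0.294 -0.777
vertex -3.236 -0.334 -1.688
endloop
endfacet
facet normal -0.894 -0.436 -0.103
outer loop
vertex -3.236 -0.334 -1.688
vertex -4.13 1.324 -0.952
vertex -4.006 1.284 -1.863
endloop
endfacet
facet normal 0.135 -0.043 -0.990
outer loop
vertex -4.006 1.284 -1.863
vertex -2.19 0.176 -1.568
vertex -3.236 -0.334 -1.688
endloop
endfacet
facet normal -0.135 0.043 0.990
outer loop
vertex -3.36 -0.294 -0.777
vertex -3.084 1.834 -0.832
vertex -4.13 1.324 -0.952
endloop
endfacet
facet normal 0.427 -0.899 0.098
outer loop
vertex -2.314 0.216 -0.657
vertex -3.36 -0.294 -0.777
vertex -2.19 0.176 -1.568
endloop
endfacet
facet normal -0.135 0.043 0.990
outer loop
vertex -2.314 0.216 -0.657
vertex -3.084 1.834 -0.832
vertex -3.36 -0.294 -0.777
endloop
endfacet
facet normal -0.427 0.899 -0.098
outer loop
vertex -4.13 1.324 -0.952
vertex -3.084 1.834 -0.832
vertex -4.006 1.284 -1.863
endloop
endfacet
facet normal 0.135 -0.043 -0.990
outer loop
vertex -2.96 1.794 -1.743
vertex -2.19 0.176 -1.568
vertex -4.006 1.284 -1.863
endloop
endfacet
facet normal -0.427 0.899 -0.098
outer loop
vertex -4.006 1.284 -1.863
vertex -3.084 1.834 -0.832
vertex -2.96 1.794 -1.743
endloop
endfacet
facet normal 0.894 0.436 0.103
outer loop
vertex -2.96 1.794 -1.743
vertex -2.314 0.216 -0.657
vertex -2.19 0.176 -1.568
endloop
endfacet
facet normal 0.894 0.436 0.103
outer loop
vertex -3.084 1.834 -0.832
vertex -2.314 0.216 -0.657
vertex -2.96 1.794 -1.743
endloop
endfacet

endsolid


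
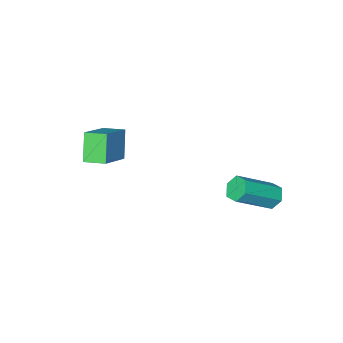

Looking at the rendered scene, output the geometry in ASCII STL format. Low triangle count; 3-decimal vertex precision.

solid 
facet normal -0.801 0.173 -0.574
outer loop
vertex -0.392 3.529 1.513
vertex -0.728 3.125 1.86
vertex -0.709 3.734 2.017
endloop
endfacet
facet normal 0.325 0.930 -0.173
outer loop
vertex -0.392 3.529 1.513
vertex -0.709 3.734 2.017
vertex 1.224 3.18 2.673
endloop
endfacet
facet normal 0.325 0.930 -0.173
outer loop
vertex 1.224 3.18 2.673
vertex -0.709 3.734 2.017
vertex 0.907 3.385 3.177
endloop
endfacet
facet normal 0.801 -0.173 0.574
outer loop
vertex 1.224 3.18 2.673
vertex 0.907 3.385 3.177
vertex 0.888 2.775 3.02
endloop
endfacet
facet normal -0.800 0.173 -0.575
outer loop
vertex -0.709 3.734 2.017
vertex -0.728 3.125 1.86
vertex -1.046 3.33 2.364
endloop
endfacet
facet normal -0.273 0.748 0.605
outer loop
vertex -0.709 3.734 2.017
vertex -1.046 3.33 2.364
vertex 0.907 3.385 3.177
endloop
endfacet
facet normal -0.273 0.747 0.606
outer loop
vertex 0.907 3.385 3.177
vertex -1.046 3.33 2.364
vertex 0.571 2.981 3.524
endloop
endfacet
facet normal 0.800 -0.173 0.574
outer loop
vertex 0.907 3.385 3.177
vertex 0.571 2.981 3.524
vertex 0.888 2.775 3.02
endloop
endfacet
facet normal -0.800 0.172 -0.575
outer loop
vertex -1.046 3.33 2.364
vertex -0.728 3.125 1.86
vertex -1.064 2.72 2.207
endloop
endfacet
facet normal -0.599 -0.183 0.780
outer loop
vertex -1.046 3.33 2.364
vertex -1.064 2.72 2.207
vertex 0.571 2.981 3.524
endloop
endfacet
facet normal -0.599 -0.182 0.780
outer loop
vertex 0.571 2.981 3.524
vertex -1.064 2.72 2.207
vertex 0.552 2.371 3.367
endloop
endfacet
facet normal 0.800 -0.173 0.574
outer loop
vertex 0.571 2.981 3.524
vertex 0.552 2.371 3.367
vertex 0.888 2.775 3.02
endloop
endfacet
facet normal -0.801 0.173 -0.574
outer loop
vertex -1.064 2.72 2.207
vertex -0.728 3.125 1.86
vertex -0.747 2.515 1.703
endloop
endfacet
facet normal -0.325 -0.930 0.173
outer loop
vertex -1.064 2.72 2.207
vertex -0.747 2.515 1.703
vertex 0.552 2.371 3.367
endloop
endfacet
facet normal -0.325 -0.930 0.173
outer loop
vertex 0.552 2.371 3.367
vertex -0.747 2.515 1.703
vertex 0.869 2.166 2.863
endloop
endfacet
facet normal 0.801 -0.173 0.574
outer loop
vertex 0.552 2.371 3.367
vertex 0.869 2.166 2.863
vertex 0.888 2.775 3.02
endloop
endfacet
facet normal -0.800 0.173 -0.574
outer loop
vertex -0.747 2.515 1.703
vertex -0.728 3.125 1.86
vertex -0.411 2.919 1.356
endloop
endfacet
facet normal 0.273 -0.747 -0.606
outer loop
vertex -0.747 2.515 1.703
vertex -0.411 2.919 1.356
vertex 0.869 2.166 2.863
endloop
endfacet
facet normal 0.273 -0.748 -0.605
outer loop
vertex 0.869 2.166 2.863
vertex -0.411 2.919 1.356
vertex 1.206 2.57 2.516
endloop
endfacet
facet normal 0.800 -0.173 0.575
outer loop
vertex 0.869 2.166 2.863
vertex 1.206 2.57 2.516
vertex 0.888 2.775 3.02
endloop
endfacet
facet normal -0.800 0.173 -0.574
outer loop
vertex -0.411 2.919 1.356
vertex -0.728 3.125 1.86
vertex -0.392 3.529 1.513
endloop
endfacet
facet normal 0.599 0.182 -0.780
outer loop
vertex -0.411 2.919 1.356
vertex -0.392 3.529 1.513
vertex 1.206 2.57 2.516
endloop
endfacet
facet normal 0.599 0.183 -0.780
outer loop
vertex 1.206 2.57 2.516
vertex -0.392 3.529 1.513
vertex 1.224 3.18 2.673
endloop
endfacet
facet normal 0.800 -0.172 0.575
outer loop
vertex 1.206 2.57 2.516
vertex 1.224 3.18 2.673
vertex 0.888 2.775 3.02
endloop
endfacet
facet normal -0.543 0.818 0.190
outer loop
vertex 4.122 -1.536 5.171
vertex 4.633 -0.922 3.985
vertex 2.724 -2.24 4.204
endloop
endfacet
facet normal -0.358 -0.429 0.829
outer loop
vertex 3.267 -3.058 4.015
vertex 4.122 -1.536 5.171
vertex 2.724 -2.24 4.204
endloop
endfacet
facet normal -0.543 0.818 0.190
outer loop
vertex 2.724 -2.24 4.204
vertex 4.633 -0.922 3.985
vertex 3.235 -1.626 3.018
endloop
endfacet
facet normal -0.760 -0.383 -0.526
outer loop
vertex 3.235 -1.626 3.018
vertex 3.267 -3.058 4.015
vertex 2.724 -2.24 4.204
endloop
endfacet
facet normal 0.760 0.383 0.526
outer loop
vertex 4.122 -1.536 5.171
vertex 5.176 -1.74 3.796
vertex 4.633 -0.922 3.985
endloop
endfacet
facet normal -0.358 -0.429 0.829
outer loop
vertex 4.665 -2.354 4.982
vertex 4.122 -1.536 5.171
vertex 3.267 -3.058 4.015
endloop
endfacet
facet normal 0.760 0.383 0.526
outer loop
vertex 4.665 -2.354 4.982
vertex 5.176 -1.74 3.796
vertex 4.122 -1.536 5.171
endloop
endfacet
facet normal 0.358 0.429 -0.829
outer loop
vertex 4.633 -0.922 3.985
vertex 5.176 -1.74 3.796
vertex 3.235 -1.626 3.018
endloop
endfacet
facet normal -0.760 -0.383 -0.526
outer loop
vertex 3.778 -2.444 2.829
vertex 3.267 -3.058 4.015
vertex 3.235 -1.626 3.018
endloop
endfacet
facet normal 0.358 0.429 -0.829
outer loop
vertex 3.235 -1.626 3.018
vertex 5.176 -1.74 3.796
vertex 3.778 -2.444 2.829
endloop
endfacet
facet normal 0.543 -0.818 -0.190
outer loop
vertex 3.778 -2.444 2.829
vertex 4.665 -2.354 4.982
vertex 3.267 -3.058 4.015
endloop
endfacet
facet normal 0.543 -0.818 -0.190
outer loop
vertex 5.176 -1.74 3.796
vertex 4.665 -2.354 4.982
vertex 3.778 -2.444 2.829
endloop
endfacet

endsolid


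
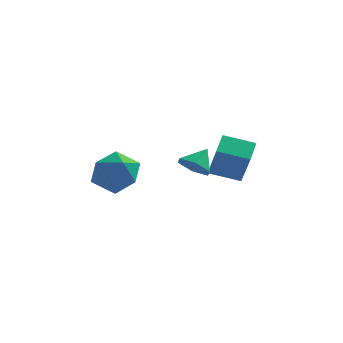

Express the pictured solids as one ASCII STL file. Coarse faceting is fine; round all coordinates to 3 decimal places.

solid 
facet normal -0.405 -0.623 -0.670
outer loop
vertex 0.36 -2.437 3.301
vertex -0.343 -2.038 3.355
vertex 0.211 -1.811 2.809
endloop
endfacet
facet normal 0.976 0.219 -0.016
outer loop
vertex 0.36 -2.437 3.301
vertex 0.211 -1.811 2.809
vertex 0.123 -1.322 4.125
endloop
endfacet
facet normal -0.405 -0.622 -0.670
outer loop
vertex 0.211 -1.811 2.809
vertex -0.343 -2.038 3.355
vertex -0.491 -1.412 2.863
endloop
endfacet
facet normal 0.457 0.843 -0.283
outer loop
vertex 0.211 -1.811 2.809
vertex -0.491 -1.412 2.863
vertex 0.123 -1.322 4.125
endloop
endfacet
facet normal -0.405 -0.622 -0.670
outer loop
vertex -0.491 -1.412 2.863
vertex -0.343 -2.038 3.355
vertex -1.045 -1.638 3.408
endloop
endfacet
facet normal -0.307 0.948 0.082
outer loop
vertex -0.491 -1.412 2.863
vertex -1.045 -1.638 3.408
vertex 0.123 -1.322 4.125
endloop
endfacet
facet normal -0.405 -0.622 -0.670
outer loop
vertex -1.045 -1.638 3.408
vertex -0.343 -2.038 3.355
vertex -0.897 -2.264 3.9
endloop
endfacet
facet normal -0.554 0.430 0.713
outer loop
vertex -1.045 -1.638 3.408
vertex -0.897 -2.264 3.9
vertex 0.123 -1.322 4.125
endloop
endfacet
facet normal -0.405 -0.623 -0.670
outer loop
vertex -0.897 -2.264 3.9
vertex -0.343 -2.038 3.355
vertex -0.194 -2.664 3.847
endloop
endfacet
facet normal -0.037 -0.194 0.980
outer loop
vertex -0.897 -2.264 3.9
vertex -0.194 -2.664 3.847
vertex 0.123 -1.322 4.125
endloop
endfacet
facet normal -0.405 -0.623 -0.670
outer loop
vertex -0.194 -2.664 3.847
vertex -0.343 -2.038 3.355
vertex 0.36 -2.437 3.301
endloop
endfacet
facet normal 0.729 -0.300 0.615
outer loop
vertex -0.194 -2.664 3.847
vertex 0.36 -2.437 3.301
vertex 0.123 -1.322 4.125
endloop
endfacet
facet normal -0.963 -0.009 0.268
outer loop
vertex 0.16 1.6 2.858
vertex 0.289 2.77 3.362
vertex -0.303 2.356 1.223
endloop
endfacet
facet normal -0.101 -0.914 -0.394
outer loop
vertex 1.151 2.37 0.818
vertex 0.16 1.6 2.858
vertex -0.303 2.356 1.223
endloop
endfacet
facet normal -0.963 -0.010 0.269
outer loop
vertex -0.303 2.356 1.223
vertex 0.289 2.77 3.362
vertex -0.175 3.525 1.727
endloop
endfacet
facet normal -0.249 0.406 -0.879
outer loop
vertex -0.175 3.525 1.727
vertex 1.151 2.37 0.818
vertex -0.303 2.356 1.223
endloop
endfacet
facet normal 0.249 -0.406 0.879
outer loop
vertex 0.16 1.6 2.858
vertex 1.743 2.784 2.957
vertex 0.289 2.77 3.362
endloop
endfacet
facet normal -0.100 -0.914 -0.394
outer loop
vertex 1.615 1.615 2.453
vertex 0.16 1.6 2.858
vertex 1.151 2.37 0.818
endloop
endfacet
facet normal 0.249 -0.406 0.879
outer loop
vertex 1.615 1.615 2.453
vertex 1.743 2.784 2.957
vertex 0.16 1.6 2.858
endloop
endfacet
facet normal 0.101 0.914 0.393
outer loop
vertex 0.289 2.77 3.362
vertex 1.743 2.784 2.957
vertex -0.175 3.525 1.727
endloop
endfacet
facet normal -0.249 0.406 -0.879
outer loop
vertex 1.28 3.54 1.322
vertex 1.151 2.37 0.818
vertex -0.175 3.525 1.727
endloop
endfacet
facet normal 0.100 0.914 0.394
outer loop
vertex -0.175 3.525 1.727
vertex 1.743 2.784 2.957
vertex 1.28 3.54 1.322
endloop
endfacet
facet normal 0.963 0.010 -0.269
outer loop
vertex 1.28 3.54 1.322
vertex 1.615 1.615 2.453
vertex 1.151 2.37 0.818
endloop
endfacet
facet normal 0.963 0.010 -0.268
outer loop
vertex 1.743 2.784 2.957
vertex 1.615 1.615 2.453
vertex 1.28 3.54 1.322
endloop
endfacet
facet normal -0.635 0.218 0.741
outer loop
vertex -4.405 -1.793 3.249
vertex -4.225 -2.849 3.714
vertex -3.55 -1.95 4.028
endloop
endfacet
facet normal -0.310 0.807 0.502
outer loop
vertex -4.405 -1.793 3.249
vertex -3.55 -1.95 4.028
vertex -3.365 -1.291 3.083
endloop
endfacet
facet normal -0.451 0.871 -0.193
outer loop
vertex -4.405 -1.793 3.249
vertex -3.365 -1.291 3.083
vertex -3.926 -1.781 2.185
endloop
endfacet
facet normal -0.865 0.322 -0.386
outer loop
vertex -4.405 -1.793 3.249
vertex -3.926 -1.781 2.185
vertex -4.458 -2.744 2.575
endloop
endfacet
facet normal -0.978 -0.082 0.192
outer loop
vertex -4.405 -1.793 3.249
vertex -4.458 -2.744 2.575
vertex -4.225 -2.849 3.714
endloop
endfacet
facet normal 0.394 0.716 0.576
outer loop
vertex -3.365 -1.291 3.083
vertex -3.55 -1.95 4.028
vertex -2.542 -2.036 3.445
endloop
endfacet
facet normal -0.132 -0.237 0.962
outer loop
vertex -3.55 -1.95 4.028
vertex -4.225 -2.849 3.714
vertex -3.074 -2.999 3.835
endloop
endfacet
facet normal -0.687 -0.723 0.074
outer loop
vertex -4.225 -2.849 3.714
vertex -4.458 -2.744 2.575
vertex -3.635 -3.489 2.937
endloop
endfacet
facet normal -0.504 -0.070 -0.861
outer loop
vertex -4.458 -2.744 2.575
vertex -3.926 -1.781 2.185
vertex -3.45 -2.83 1.992
endloop
endfacet
facet normal 0.165 0.819 -0.550
outer loop
vertex -3.926 -1.781 2.185
vertex -3.365 -1.291 3.083
vertex -2.775 -1.931 2.306
endloop
endfacet
facet normal 0.865 -0.322 0.386
outer loop
vertex -2.595 -2.987 2.771
vertex -2.542 -2.036 3.445
vertex -3.074 -2.999 3.835
endloop
endfacet
facet normal 0.451 -0.871 0.193
outer loop
vertex -2.595 -2.987 2.771
vertex -3.074 -2.999 3.835
vertex -3.635 -3.489 2.937
endloop
endfacet
facet normal 0.310 -0.807 -0.502
outer loop
vertex -2.595 -2.987 2.771
vertex -3.635 -3.489 2.937
vertex -3.45 -2.83 1.992
endloop
endfacet
facet normal 0.635 -0.218 -0.741
outer loop
vertex -2.595 -2.987 2.771
vertex -3.45 -2.83 1.992
vertex -2.775 -1.931 2.306
endloop
endfacet
facet normal 0.978 0.082 -0.192
outer loop
vertex -2.595 -2.987 2.771
vertex -2.775 -1.931 2.306
vertex -2.542 -2.036 3.445
endloop
endfacet
facet normal 0.504 0.070 0.861
outer loop
vertex -3.074 -2.999 3.835
vertex -2.542 -2.036 3.445
vertex -3.55 -1.95 4.028
endloop
endfacet
facet normal -0.165 -0.819 0.550
outer loop
vertex -3.635 -3.489 2.937
vertex -3.074 -2.999 3.835
vertex -4.225 -2.849 3.714
endloop
endfacet
facet normal -0.394 -0.716 -0.576
outer loop
vertex -3.45 -2.83 1.992
vertex -3.635 -3.489 2.937
vertex -4.458 -2.744 2.575
endloop
endfacet
facet normal 0.132 0.237 -0.962
outer loop
vertex -2.775 -1.931 2.306
vertex -3.45 -2.83 1.992
vertex -3.926 -1.781 2.185
endloop
endfacet
facet normal 0.687 0.723 -0.074
outer loop
vertex -2.542 -2.036 3.445
vertex -2.775 -1.931 2.306
vertex -3.365 -1.291 3.083
endloop
endfacet

endsolid


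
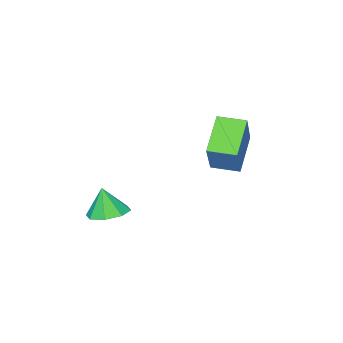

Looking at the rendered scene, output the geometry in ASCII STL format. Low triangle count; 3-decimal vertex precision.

solid 
facet normal -0.650 -0.352 0.674
outer loop
vertex -2.532 2.241 3.048
vertex -3.13 3.159 2.95
vertex -3.588 1.396 1.588
endloop
endfacet
facet normal 0.544 -0.834 0.089
outer loop
vertex -2.47 2.001 0.43
vertex -2.532 2.241 3.048
vertex -3.588 1.396 1.588
endloop
endfacet
facet normal -0.650 -0.352 0.674
outer loop
vertex -3.588 1.396 1.588
vertex -3.13 3.159 2.95
vertex -4.186 2.314 1.49
endloop
endfacet
facet normal -0.531 -0.424 -0.734
outer loop
vertex -4.186 2.314 1.49
vertex -2.47 2.001 0.43
vertex -3.588 1.396 1.588
endloop
endfacet
facet normal 0.531 0.424 0.734
outer loop
vertex -2.532 2.241 3.048
vertex -2.012 3.764 1.792
vertex -3.13 3.159 2.95
endloop
endfacet
facet normal 0.544 -0.834 0.089
outer loop
vertex -1.414 2.846 1.89
vertex -2.532 2.241 3.048
vertex -2.47 2.001 0.43
endloop
endfacet
facet normal 0.531 0.424 0.734
outer loop
vertex -1.414 2.846 1.89
vertex -2.012 3.764 1.792
vertex -2.532 2.241 3.048
endloop
endfacet
facet normal -0.544 0.834 -0.089
outer loop
vertex -3.13 3.159 2.95
vertex -2.012 3.764 1.792
vertex -4.186 2.314 1.49
endloop
endfacet
facet normal -0.531 -0.424 -0.734
outer loop
vertex -3.068 2.919 0.332
vertex -2.47 2.001 0.43
vertex -4.186 2.314 1.49
endloop
endfacet
facet normal -0.544 0.834 -0.089
outer loop
vertex -4.186 2.314 1.49
vertex -2.012 3.764 1.792
vertex -3.068 2.919 0.332
endloop
endfacet
facet normal 0.650 0.352 -0.674
outer loop
vertex -3.068 2.919 0.332
vertex -1.414 2.846 1.89
vertex -2.47 2.001 0.43
endloop
endfacet
facet normal 0.650 0.352 -0.674
outer loop
vertex -2.012 3.764 1.792
vertex -1.414 2.846 1.89
vertex -3.068 2.919 0.332
endloop
endfacet
facet normal -0.069 0.212 -0.975
outer loop
vertex 0.018 -0.933 -2.47
vertex -0.652 -1.468 -2.539
vertex -0.557 -0.631 -2.364
endloop
endfacet
facet normal 0.443 0.614 0.653
outer loop
vertex 0.018 -0.933 -2.47
vertex -0.557 -0.631 -2.364
vertex -0.568 -1.732 -1.321
endloop
endfacet
facet normal -0.066 0.211 -0.975
outer loop
vertex -0.557 -0.631 -2.364
vertex -0.652 -1.468 -2.539
vertex -1.188 -0.819 -2.362
endloop
endfacet
facet normal -0.199 0.675 0.710
outer loop
vertex -0.557 -0.631 -2.364
vertex -1.188 -0.819 -2.362
vertex -0.568 -1.732 -1.321
endloop
endfacet
facet normal -0.067 0.211 -0.975
outer loop
vertex -1.188 -0.819 -2.362
vertex -0.652 -1.468 -2.539
vertex -1.505 -1.387 -2.463
endloop
endfacet
facet normal -0.701 0.274 0.658
outer loop
vertex -1.188 -0.819 -2.362
vertex -1.505 -1.387 -2.463
vertex -0.568 -1.732 -1.321
endloop
endfacet
facet normal -0.067 0.212 -0.975
outer loop
vertex -1.505 -1.387 -2.463
vertex -0.652 -1.468 -2.539
vertex -1.322 -2.002 -2.609
endloop
endfacet
facet normal -0.772 -0.355 0.527
outer loop
vertex -1.505 -1.387 -2.463
vertex -1.322 -2.002 -2.609
vertex -0.568 -1.732 -1.321
endloop
endfacet
facet normal -0.067 0.212 -0.975
outer loop
vertex -1.322 -2.002 -2.609
vertex -0.652 -1.468 -2.539
vertex -0.747 -2.304 -2.714
endloop
endfacet
facet normal -0.370 -0.842 0.393
outer loop
vertex -1.322 -2.002 -2.609
vertex -0.747 -2.304 -2.714
vertex -0.568 -1.732 -1.321
endloop
endfacet
facet normal -0.067 0.212 -0.975
outer loop
vertex -0.747 -2.304 -2.714
vertex -0.652 -1.468 -2.539
vertex -0.116 -2.117 -2.717
endloop
endfacet
facet normal 0.269 -0.903 0.336
outer loop
vertex -0.747 -2.304 -2.714
vertex -0.116 -2.117 -2.717
vertex -0.568 -1.732 -1.321
endloop
endfacet
facet normal -0.068 0.211 -0.975
outer loop
vertex -0.116 -2.117 -2.717
vertex -0.652 -1.468 -2.539
vertex 0.201 -1.549 -2.616
endloop
endfacet
facet normal 0.773 -0.501 0.389
outer loop
vertex -0.116 -2.117 -2.717
vertex 0.201 -1.549 -2.616
vertex -0.568 -1.732 -1.321
endloop
endfacet
facet normal -0.068 0.211 -0.975
outer loop
vertex 0.201 -1.549 -2.616
vertex -0.652 -1.468 -2.539
vertex 0.018 -0.933 -2.47
endloop
endfacet
facet normal 0.845 0.128 0.520
outer loop
vertex 0.201 -1.549 -2.616
vertex 0.018 -0.933 -2.47
vertex -0.568 -1.732 -1.321
endloop
endfacet

endsolid


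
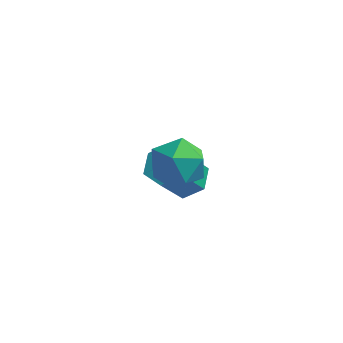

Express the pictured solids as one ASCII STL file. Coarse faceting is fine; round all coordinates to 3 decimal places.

solid 
facet normal 0.318 0.456 -0.831
outer loop
vertex 4.003 2.022 -2.107
vertex 3.159 2.539 -2.146
vertex 3.937 2.899 -1.651
endloop
endfacet
facet normal 0.946 -0.091 0.311
outer loop
vertex 4.003 2.022 -2.107
vertex 3.937 2.899 -1.651
vertex 3.365 1.105 -0.436
endloop
endfacet
facet normal 0.946 -0.091 0.311
outer loop
vertex 3.365 1.105 -0.436
vertex 3.937 2.899 -1.651
vertex 3.3 1.982 0.02
endloop
endfacet
facet normal -0.316 -0.456 0.832
outer loop
vertex 3.365 1.105 -0.436
vertex 3.3 1.982 0.02
vertex 2.521 1.621 -0.474
endloop
endfacet
facet normal 0.318 0.457 -0.831
outer loop
vertex 3.937 2.899 -1.651
vertex 3.159 2.539 -2.146
vertex 3.093 3.415 -1.69
endloop
endfacet
facet normal 0.415 0.721 0.554
outer loop
vertex 3.937 2.899 -1.651
vertex 3.093 3.415 -1.69
vertex 3.3 1.982 0.02
endloop
endfacet
facet normal 0.415 0.721 0.554
outer loop
vertex 3.3 1.982 0.02
vertex 3.093 3.415 -1.69
vertex 2.456 2.498 -0.019
endloop
endfacet
facet normal -0.317 -0.455 0.832
outer loop
vertex 3.3 1.982 0.02
vertex 2.456 2.498 -0.019
vertex 2.521 1.621 -0.474
endloop
endfacet
facet normal 0.317 0.457 -0.831
outer loop
vertex 3.093 3.415 -1.69
vertex 3.159 2.539 -2.146
vertex 2.315 3.055 -2.184
endloop
endfacet
facet normal -0.530 0.812 0.243
outer loop
vertex 3.093 3.415 -1.69
vertex 2.315 3.055 -2.184
vertex 2.456 2.498 -0.019
endloop
endfacet
facet normal -0.530 0.812 0.244
outer loop
vertex 2.456 2.498 -0.019
vertex 2.315 3.055 -2.184
vertex 1.677 2.138 -0.513
endloop
endfacet
facet normal -0.317 -0.455 0.832
outer loop
vertex 2.456 2.498 -0.019
vertex 1.677 2.138 -0.513
vertex 2.521 1.621 -0.474
endloop
endfacet
facet normal 0.316 0.456 -0.832
outer loop
vertex 2.315 3.055 -2.184
vertex 3.159 2.539 -2.146
vertex 2.38 2.178 -2.64
endloop
endfacet
facet normal -0.946 0.092 -0.311
outer loop
vertex 2.315 3.055 -2.184
vertex 2.38 2.178 -2.64
vertex 1.677 2.138 -0.513
endloop
endfacet
facet normal -0.946 0.091 -0.311
outer loop
vertex 1.677 2.138 -0.513
vertex 2.38 2.178 -2.64
vertex 1.743 1.261 -0.969
endloop
endfacet
facet normal -0.318 -0.456 0.831
outer loop
vertex 1.677 2.138 -0.513
vertex 1.743 1.261 -0.969
vertex 2.521 1.621 -0.474
endloop
endfacet
facet normal 0.317 0.455 -0.832
outer loop
vertex 2.38 2.178 -2.64
vertex 3.159 2.539 -2.146
vertex 3.224 1.662 -2.601
endloop
endfacet
facet normal -0.415 -0.721 -0.554
outer loop
vertex 2.38 2.178 -2.64
vertex 3.224 1.662 -2.601
vertex 1.743 1.261 -0.969
endloop
endfacet
facet normal -0.415 -0.721 -0.554
outer loop
vertex 1.743 1.261 -0.969
vertex 3.224 1.662 -2.601
vertex 2.587 0.745 -0.93
endloop
endfacet
facet normal -0.318 -0.457 0.831
outer loop
vertex 1.743 1.261 -0.969
vertex 2.587 0.745 -0.93
vertex 2.521 1.621 -0.474
endloop
endfacet
facet normal 0.317 0.455 -0.832
outer loop
vertex 3.224 1.662 -2.601
vertex 3.159 2.539 -2.146
vertex 4.003 2.022 -2.107
endloop
endfacet
facet normal 0.530 -0.812 -0.244
outer loop
vertex 3.224 1.662 -2.601
vertex 4.003 2.022 -2.107
vertex 2.587 0.745 -0.93
endloop
endfacet
facet normal 0.530 -0.812 -0.243
outer loop
vertex 2.587 0.745 -0.93
vertex 4.003 2.022 -2.107
vertex 3.365 1.105 -0.436
endloop
endfacet
facet normal -0.317 -0.457 0.831
outer loop
vertex 2.587 0.745 -0.93
vertex 3.365 1.105 -0.436
vertex 2.521 1.621 -0.474
endloop
endfacet
facet normal 0.019 0.924 0.383
outer loop
vertex 3.214 -0.069 2.771
vertex 3.803 -0.488 3.753
vertex 4.433 -0.099 2.784
endloop
endfacet
facet normal 0.027 0.943 -0.331
outer loop
vertex 3.214 -0.069 2.771
vertex 4.433 -0.099 2.784
vertex 3.826 -0.434 1.781
endloop
endfacet
facet normal -0.556 0.607 -0.568
outer loop
vertex 3.214 -0.069 2.771
vertex 3.826 -0.434 1.781
vertex 2.821 -1.029 2.13
endloop
endfacet
facet normal -0.925 0.379 -0.001
outer loop
vertex 3.214 -0.069 2.771
vertex 2.821 -1.029 2.13
vertex 2.806 -1.063 3.349
endloop
endfacet
facet normal -0.570 0.575 0.587
outer loop
vertex 3.214 -0.069 2.771
vertex 2.806 -1.063 3.349
vertex 3.803 -0.488 3.753
endloop
endfacet
facet normal 0.597 0.579 -0.555
outer loop
vertex 3.826 -0.434 1.781
vertex 4.433 -0.099 2.784
vertex 4.794 -1.077 2.151
endloop
endfacet
facet normal 0.584 0.547 0.599
outer loop
vertex 4.433 -0.099 2.784
vertex 3.803 -0.488 3.753
vertex 4.779 -1.111 3.37
endloop
endfacet
facet normal -0.367 -0.017 0.930
outer loop
vertex 3.803 -0.488 3.753
vertex 2.806 -1.063 3.349
vertex 3.774 -1.706 3.719
endloop
endfacet
facet normal -0.942 -0.334 -0.021
outer loop
vertex 2.806 -1.063 3.349
vertex 2.821 -1.029 2.13
vertex 3.167 -2.041 2.716
endloop
endfacet
facet normal -0.346 0.034 -0.938
outer loop
vertex 2.821 -1.029 2.13
vertex 3.826 -0.434 1.781
vertex 3.797 -1.652 1.747
endloop
endfacet
facet normal 0.925 -0.379 0.001
outer loop
vertex 4.386 -2.071 2.729
vertex 4.794 -1.077 2.151
vertex 4.779 -1.111 3.37
endloop
endfacet
facet normal 0.556 -0.607 0.568
outer loop
vertex 4.386 -2.071 2.729
vertex 4.779 -1.111 3.37
vertex 3.774 -1.706 3.719
endloop
endfacet
facet normal -0.027 -0.943 0.331
outer loop
vertex 4.386 -2.071 2.729
vertex 3.774 -1.706 3.719
vertex 3.167 -2.041 2.716
endloop
endfacet
facet normal -0.019 -0.924 -0.383
outer loop
vertex 4.386 -2.071 2.729
vertex 3.167 -2.041 2.716
vertex 3.797 -1.652 1.747
endloop
endfacet
facet normal 0.570 -0.575 -0.587
outer loop
vertex 4.386 -2.071 2.729
vertex 3.797 -1.652 1.747
vertex 4.794 -1.077 2.151
endloop
endfacet
facet normal 0.942 0.334 0.021
outer loop
vertex 4.779 -1.111 3.37
vertex 4.794 -1.077 2.151
vertex 4.433 -0.099 2.784
endloop
endfacet
facet normal 0.346 -0.034 0.938
outer loop
vertex 3.774 -1.706 3.719
vertex 4.779 -1.111 3.37
vertex 3.803 -0.488 3.753
endloop
endfacet
facet normal -0.597 -0.579 0.555
outer loop
vertex 3.167 -2.041 2.716
vertex 3.774 -1.706 3.719
vertex 2.806 -1.063 3.349
endloop
endfacet
facet normal -0.584 -0.547 -0.599
outer loop
vertex 3.797 -1.652 1.747
vertex 3.167 -2.041 2.716
vertex 2.821 -1.029 2.13
endloop
endfacet
facet normal 0.367 0.017 -0.930
outer loop
vertex 4.794 -1.077 2.151
vertex 3.797 -1.652 1.747
vertex 3.826 -0.434 1.781
endloop
endfacet

endsolid


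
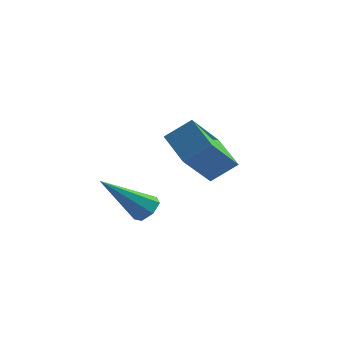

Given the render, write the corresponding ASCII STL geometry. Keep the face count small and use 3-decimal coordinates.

solid 
facet normal 0.612 0.399 -0.682
outer loop
vertex 1.662 -1.737 0.763
vertex 1.302 -1.272 0.712
vertex 1.759 -1.346 1.079
endloop
endfacet
facet normal 0.594 -0.590 0.547
outer loop
vertex 1.662 -1.737 0.763
vertex 1.759 -1.346 1.079
vertex 0.018 -2.108 2.148
endloop
endfacet
facet normal 0.613 0.397 -0.683
outer loop
vertex 1.759 -1.346 1.079
vertex 1.302 -1.272 0.712
vertex 1.513 -0.899 1.118
endloop
endfacet
facet normal 0.458 0.176 0.871
outer loop
vertex 1.759 -1.346 1.079
vertex 1.513 -0.899 1.118
vertex 0.018 -2.108 2.148
endloop
endfacet
facet normal 0.612 0.398 -0.684
outer loop
vertex 1.513 -0.899 1.118
vertex 1.302 -1.272 0.712
vertex 1.108 -0.733 0.852
endloop
endfacet
facet normal -0.136 0.734 0.665
outer loop
vertex 1.513 -0.899 1.118
vertex 1.108 -0.733 0.852
vertex 0.018 -2.108 2.148
endloop
endfacet
facet normal 0.612 0.398 -0.683
outer loop
vertex 1.108 -0.733 0.852
vertex 1.302 -1.272 0.712
vertex 0.85 -0.973 0.481
endloop
endfacet
facet normal -0.741 0.666 0.084
outer loop
vertex 1.108 -0.733 0.852
vertex 0.85 -0.973 0.481
vertex 0.018 -2.108 2.148
endloop
endfacet
facet normal 0.612 0.398 -0.683
outer loop
vertex 0.85 -0.973 0.481
vertex 1.302 -1.272 0.712
vertex 0.932 -1.438 0.284
endloop
endfacet
facet normal -0.901 0.025 -0.433
outer loop
vertex 0.85 -0.973 0.481
vertex 0.932 -1.438 0.284
vertex 0.018 -2.108 2.148
endloop
endfacet
facet normal 0.612 0.398 -0.683
outer loop
vertex 0.932 -1.438 0.284
vertex 1.302 -1.272 0.712
vertex 1.294 -1.778 0.41
endloop
endfacet
facet normal -0.495 -0.712 -0.499
outer loop
vertex 0.932 -1.438 0.284
vertex 1.294 -1.778 0.41
vertex 0.018 -2.108 2.148
endloop
endfacet
facet normal 0.611 0.398 -0.684
outer loop
vertex 1.294 -1.778 0.41
vertex 1.302 -1.272 0.712
vertex 1.662 -1.737 0.763
endloop
endfacet
facet normal 0.169 -0.984 -0.062
outer loop
vertex 1.294 -1.778 0.41
vertex 1.662 -1.737 0.763
vertex 0.018 -2.108 2.148
endloop
endfacet
facet normal -0.620 0.686 0.380
outer loop
vertex 1.792 2.12 3.505
vertex 2.371 3.379 2.177
vertex 0.93 1.746 2.775
endloop
endfacet
facet normal -0.302 -0.656 0.692
outer loop
vertex 1.929 0.641 2.163
vertex 1.792 2.12 3.505
vertex 0.93 1.746 2.775
endloop
endfacet
facet normal -0.620 0.686 0.380
outer loop
vertex 0.93 1.746 2.775
vertex 2.371 3.379 2.177
vertex 1.51 3.005 1.447
endloop
endfacet
facet normal -0.724 -0.314 -0.614
outer loop
vertex 1.51 3.005 1.447
vertex 1.929 0.641 2.163
vertex 0.93 1.746 2.775
endloop
endfacet
facet normal 0.724 0.315 0.614
outer loop
vertex 1.792 2.12 3.505
vertex 3.37 2.274 1.565
vertex 2.371 3.379 2.177
endloop
endfacet
facet normal -0.302 -0.656 0.692
outer loop
vertex 2.79 1.015 2.893
vertex 1.792 2.12 3.505
vertex 1.929 0.641 2.163
endloop
endfacet
facet normal 0.724 0.314 0.614
outer loop
vertex 2.79 1.015 2.893
vertex 3.37 2.274 1.565
vertex 1.792 2.12 3.505
endloop
endfacet
facet normal 0.302 0.656 -0.692
outer loop
vertex 2.371 3.379 2.177
vertex 3.37 2.274 1.565
vertex 1.51 3.005 1.447
endloop
endfacet
facet normal -0.724 -0.314 -0.614
outer loop
vertex 2.508 1.9 0.835
vertex 1.929 0.641 2.163
vertex 1.51 3.005 1.447
endloop
endfacet
facet normal 0.302 0.656 -0.692
outer loop
vertex 1.51 3.005 1.447
vertex 3.37 2.274 1.565
vertex 2.508 1.9 0.835
endloop
endfacet
facet normal 0.620 -0.686 -0.380
outer loop
vertex 2.508 1.9 0.835
vertex 2.79 1.015 2.893
vertex 1.929 0.641 2.163
endloop
endfacet
facet normal 0.620 -0.687 -0.380
outer loop
vertex 3.37 2.274 1.565
vertex 2.79 1.015 2.893
vertex 2.508 1.9 0.835
endloop
endfacet

endsolid
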